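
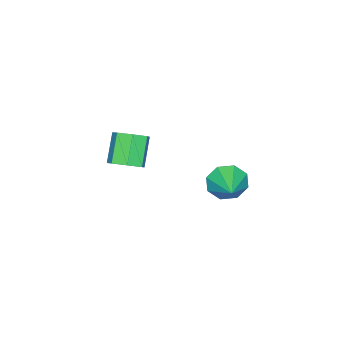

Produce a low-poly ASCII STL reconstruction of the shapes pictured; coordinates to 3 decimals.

solid 
facet normal -0.717 -0.583 -0.382
outer loop
vertex 0.599 1.758 1.456
vertex 0.17 1.798 2.2
vertex 0.178 2.263 1.476
endloop
endfacet
facet normal 0.607 0.530 -0.592
outer loop
vertex 0.599 1.758 1.456
vertex 0.178 2.263 1.476
vertex 1.11 2.562 2.7
endloop
endfacet
facet normal -0.717 -0.583 -0.382
outer loop
vertex 0.178 2.263 1.476
vertex 0.17 1.798 2.2
vertex -0.248 2.495 1.921
endloop
endfacet
facet normal 0.150 0.928 -0.341
outer loop
vertex 0.178 2.263 1.476
vertex -0.248 2.495 1.921
vertex 1.11 2.562 2.7
endloop
endfacet
facet normal -0.717 -0.583 -0.382
outer loop
vertex -0.248 2.495 1.921
vertex 0.17 1.798 2.2
vertex -0.429 2.319 2.529
endloop
endfacet
facet normal -0.176 0.958 0.225
outer loop
vertex -0.248 2.495 1.921
vertex -0.429 2.319 2.529
vertex 1.11 2.562 2.7
endloop
endfacet
facet normal -0.717 -0.583 -0.382
outer loop
vertex -0.429 2.319 2.529
vertex 0.17 1.798 2.2
vertex -0.259 1.838 2.944
endloop
endfacet
facet normal -0.182 0.605 0.775
outer loop
vertex -0.429 2.319 2.529
vertex -0.259 1.838 2.944
vertex 1.11 2.562 2.7
endloop
endfacet
facet normal -0.717 -0.583 -0.382
outer loop
vertex -0.259 1.838 2.944
vertex 0.17 1.798 2.2
vertex 0.163 1.333 2.923
endloop
endfacet
facet normal 0.137 0.074 0.988
outer loop
vertex -0.259 1.838 2.944
vertex 0.163 1.333 2.923
vertex 1.11 2.562 2.7
endloop
endfacet
facet normal -0.716 -0.584 -0.382
outer loop
vertex 0.163 1.333 2.923
vertex 0.17 1.798 2.2
vertex 0.589 1.101 2.479
endloop
endfacet
facet normal 0.593 -0.323 0.738
outer loop
vertex 0.163 1.333 2.923
vertex 0.589 1.101 2.479
vertex 1.11 2.562 2.7
endloop
endfacet
facet normal -0.716 -0.584 -0.382
outer loop
vertex 0.589 1.101 2.479
vertex 0.17 1.798 2.2
vertex 0.77 1.277 1.871
endloop
endfacet
facet normal 0.919 -0.354 0.171
outer loop
vertex 0.589 1.101 2.479
vertex 0.77 1.277 1.871
vertex 1.11 2.562 2.7
endloop
endfacet
facet normal -0.716 -0.584 -0.382
outer loop
vertex 0.77 1.277 1.871
vertex 0.17 1.798 2.2
vertex 0.599 1.758 1.456
endloop
endfacet
facet normal 0.925 0.001 -0.380
outer loop
vertex 0.77 1.277 1.871
vertex 0.599 1.758 1.456
vertex 1.11 2.562 2.7
endloop
endfacet
facet normal 0.656 0.259 -0.709
outer loop
vertex 0.754 -3.224 1.233
vertex 0.172 -2.939 0.799
vertex 0.605 -2.572 1.333
endloop
endfacet
facet normal 0.722 0.059 0.689
outer loop
vertex 0.754 -3.224 1.233
vertex 0.605 -2.572 1.333
vertex -0.21 -3.605 2.275
endloop
endfacet
facet normal 0.722 0.058 0.689
outer loop
vertex -0.21 -3.605 2.275
vertex 0.605 -2.572 1.333
vertex -0.359 -2.953 2.376
endloop
endfacet
facet normal -0.656 -0.260 0.709
outer loop
vertex -0.21 -3.605 2.275
vertex -0.359 -2.953 2.376
vertex -0.792 -3.321 1.841
endloop
endfacet
facet normal 0.656 0.259 -0.709
outer loop
vertex 0.605 -2.572 1.333
vertex 0.172 -2.939 0.799
vertex 0.13 -2.196 1.031
endloop
endfacet
facet normal 0.278 0.790 0.546
outer loop
vertex 0.605 -2.572 1.333
vertex 0.13 -2.196 1.031
vertex -0.359 -2.953 2.376
endloop
endfacet
facet normal 0.278 0.790 0.546
outer loop
vertex -0.359 -2.953 2.376
vertex 0.13 -2.196 1.031
vertex -0.834 -2.577 2.074
endloop
endfacet
facet normal -0.656 -0.259 0.709
outer loop
vertex -0.359 -2.953 2.376
vertex -0.834 -2.577 2.074
vertex -0.792 -3.321 1.841
endloop
endfacet
facet normal 0.655 0.259 -0.710
outer loop
vertex 0.13 -2.196 1.031
vertex 0.172 -2.939 0.799
vertex -0.314 -2.38 0.554
endloop
endfacet
facet normal -0.375 0.927 -0.008
outer loop
vertex 0.13 -2.196 1.031
vertex -0.314 -2.38 0.554
vertex -0.834 -2.577 2.074
endloop
endfacet
facet normal -0.375 0.927 -0.008
outer loop
vertex -0.834 -2.577 2.074
vertex -0.314 -2.38 0.554
vertex -1.278 -2.761 1.597
endloop
endfacet
facet normal -0.655 -0.259 0.710
outer loop
vertex -0.834 -2.577 2.074
vertex -1.278 -2.761 1.597
vertex -0.792 -3.321 1.841
endloop
endfacet
facet normal 0.656 0.259 -0.709
outer loop
vertex -0.314 -2.38 0.554
vertex 0.172 -2.939 0.799
vertex -0.392 -2.985 0.261
endloop
endfacet
facet normal -0.746 0.366 -0.556
outer loop
vertex -0.314 -2.38 0.554
vertex -0.392 -2.985 0.261
vertex -1.278 -2.761 1.597
endloop
endfacet
facet normal -0.747 0.364 -0.556
outer loop
vertex -1.278 -2.761 1.597
vertex -0.392 -2.985 0.261
vertex -1.355 -3.367 1.304
endloop
endfacet
facet normal -0.655 -0.260 0.709
outer loop
vertex -1.278 -2.761 1.597
vertex -1.355 -3.367 1.304
vertex -0.792 -3.321 1.841
endloop
endfacet
facet normal 0.655 0.259 -0.709
outer loop
vertex -0.392 -2.985 0.261
vertex 0.172 -2.939 0.799
vertex -0.045 -3.556 0.373
endloop
endfacet
facet normal -0.555 -0.472 -0.685
outer loop
vertex -0.392 -2.985 0.261
vertex -0.045 -3.556 0.373
vertex -1.355 -3.367 1.304
endloop
endfacet
facet normal -0.555 -0.472 -0.685
outer loop
vertex -1.355 -3.367 1.304
vertex -0.045 -3.556 0.373
vertex -1.009 -3.937 1.416
endloop
endfacet
facet normal -0.656 -0.259 0.709
outer loop
vertex -1.355 -3.367 1.304
vertex -1.009 -3.937 1.416
vertex -0.792 -3.321 1.841
endloop
endfacet
facet normal 0.655 0.260 -0.710
outer loop
vertex -0.045 -3.556 0.373
vertex 0.172 -2.939 0.799
vertex 0.465 -3.662 0.805
endloop
endfacet
facet normal 0.054 -0.953 -0.298
outer loop
vertex -0.045 -3.556 0.373
vertex 0.465 -3.662 0.805
vertex -1.009 -3.937 1.416
endloop
endfacet
facet normal 0.054 -0.953 -0.298
outer loop
vertex -1.009 -3.937 1.416
vertex 0.465 -3.662 0.805
vertex -0.499 -4.043 1.848
endloop
endfacet
facet normal -0.655 -0.259 0.710
outer loop
vertex -1.009 -3.937 1.416
vertex -0.499 -4.043 1.848
vertex -0.792 -3.321 1.841
endloop
endfacet
facet normal 0.656 0.260 -0.709
outer loop
vertex 0.465 -3.662 0.805
vertex 0.172 -2.939 0.799
vertex 0.754 -3.224 1.233
endloop
endfacet
facet normal 0.623 -0.717 0.313
outer loop
vertex 0.465 -3.662 0.805
vertex 0.754 -3.224 1.233
vertex -0.499 -4.043 1.848
endloop
endfacet
facet normal 0.623 -0.717 0.314
outer loop
vertex -0.499 -4.043 1.848
vertex 0.754 -3.224 1.233
vertex -0.21 -3.605 2.275
endloop
endfacet
facet normal -0.655 -0.259 0.709
outer loop
vertex -0.499 -4.043 1.848
vertex -0.21 -3.605 2.275
vertex -0.792 -3.321 1.841
endloop
endfacet

endsolid


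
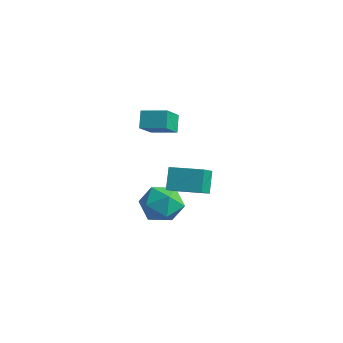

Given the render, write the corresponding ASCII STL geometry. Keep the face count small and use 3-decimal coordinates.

solid 
facet normal -0.840 -0.513 -0.174
outer loop
vertex -3.307 -1.835 3.841
vertex -3.803 -0.696 2.881
vertex -2.84 -2.322 3.023
endloop
endfacet
facet normal 0.316 -0.725 0.612
outer loop
vertex -1.697 -1.624 3.259
vertex -3.307 -1.835 3.841
vertex -2.84 -2.322 3.023
endloop
endfacet
facet normal -0.841 -0.513 -0.174
outer loop
vertex -2.84 -2.322 3.023
vertex -3.803 -0.696 2.881
vertex -3.336 -1.183 2.062
endloop
endfacet
facet normal 0.440 -0.459 -0.772
outer loop
vertex -3.336 -1.183 2.062
vertex -1.697 -1.624 3.259
vertex -2.84 -2.322 3.023
endloop
endfacet
facet normal -0.440 0.459 0.772
outer loop
vertex -3.307 -1.835 3.841
vertex -2.66 0.002 3.117
vertex -3.803 -0.696 2.881
endloop
endfacet
facet normal 0.316 -0.725 0.612
outer loop
vertex -2.164 -1.137 4.078
vertex -3.307 -1.835 3.841
vertex -1.697 -1.624 3.259
endloop
endfacet
facet normal -0.440 0.459 0.772
outer loop
vertex -2.164 -1.137 4.078
vertex -2.66 0.002 3.117
vertex -3.307 -1.835 3.841
endloop
endfacet
facet normal -0.317 0.725 -0.612
outer loop
vertex -3.803 -0.696 2.881
vertex -2.66 0.002 3.117
vertex -3.336 -1.183 2.062
endloop
endfacet
facet normal 0.440 -0.459 -0.772
outer loop
vertex -2.193 -0.485 2.299
vertex -1.697 -1.624 3.259
vertex -3.336 -1.183 2.062
endloop
endfacet
facet normal -0.316 0.725 -0.612
outer loop
vertex -3.336 -1.183 2.062
vertex -2.66 0.002 3.117
vertex -2.193 -0.485 2.299
endloop
endfacet
facet normal 0.841 0.513 0.174
outer loop
vertex -2.193 -0.485 2.299
vertex -2.164 -1.137 4.078
vertex -1.697 -1.624 3.259
endloop
endfacet
facet normal 0.840 0.513 0.174
outer loop
vertex -2.66 0.002 3.117
vertex -2.164 -1.137 4.078
vertex -2.193 -0.485 2.299
endloop
endfacet
facet normal -0.841 -0.535 -0.078
outer loop
vertex -1.601 -1.723 -0.981
vertex -2.088 -1.123 0.15
vertex -2.22 -0.625 -1.83
endloop
endfacet
facet normal 0.356 -0.437 -0.826
outer loop
vertex -0.732 0.323 -1.69
vertex -1.601 -1.723 -0.981
vertex -2.22 -0.625 -1.83
endloop
endfacet
facet normal -0.841 -0.536 -0.079
outer loop
vertex -2.22 -0.625 -1.83
vertex -2.088 -1.123 0.15
vertex -2.708 -0.025 -0.699
endloop
endfacet
facet normal -0.408 0.722 -0.559
outer loop
vertex -2.708 -0.025 -0.699
vertex -0.732 0.323 -1.69
vertex -2.22 -0.625 -1.83
endloop
endfacet
facet normal 0.408 -0.722 0.559
outer loop
vertex -1.601 -1.723 -0.981
vertex -0.6 -0.175 0.29
vertex -2.088 -1.123 0.15
endloop
endfacet
facet normal 0.356 -0.437 -0.826
outer loop
vertex -0.112 -0.775 -0.841
vertex -1.601 -1.723 -0.981
vertex -0.732 0.323 -1.69
endloop
endfacet
facet normal 0.407 -0.722 0.559
outer loop
vertex -0.112 -0.775 -0.841
vertex -0.6 -0.175 0.29
vertex -1.601 -1.723 -0.981
endloop
endfacet
facet normal -0.356 0.437 0.826
outer loop
vertex -2.088 -1.123 0.15
vertex -0.6 -0.175 0.29
vertex -2.708 -0.025 -0.699
endloop
endfacet
facet normal -0.407 0.722 -0.559
outer loop
vertex -1.219 0.923 -0.559
vertex -0.732 0.323 -1.69
vertex -2.708 -0.025 -0.699
endloop
endfacet
facet normal -0.356 0.438 0.826
outer loop
vertex -2.708 -0.025 -0.699
vertex -0.6 -0.175 0.29
vertex -1.219 0.923 -0.559
endloop
endfacet
facet normal 0.841 0.535 0.078
outer loop
vertex -1.219 0.923 -0.559
vertex -0.112 -0.775 -0.841
vertex -0.732 0.323 -1.69
endloop
endfacet
facet normal 0.841 0.535 0.079
outer loop
vertex -0.6 -0.175 0.29
vertex -0.112 -0.775 -0.841
vertex -1.219 0.923 -0.559
endloop
endfacet
facet normal 0.318 0.937 0.143
outer loop
vertex -3.04 0.248 -3.431
vertex -2.921 0.023 -2.217
vertex -1.967 -0.184 -2.982
endloop
endfacet
facet normal 0.496 0.704 -0.508
outer loop
vertex -3.04 0.248 -3.431
vertex -1.967 -0.184 -2.982
vertex -2.419 -0.633 -4.046
endloop
endfacet
facet normal -0.103 0.519 -0.848
outer loop
vertex -3.04 0.248 -3.431
vertex -2.419 -0.633 -4.046
vertex -3.653 -0.704 -3.939
endloop
endfacet
facet normal -0.653 0.638 -0.408
outer loop
vertex -3.04 0.248 -3.431
vertex -3.653 -0.704 -3.939
vertex -3.963 -0.298 -2.808
endloop
endfacet
facet normal -0.392 0.897 0.205
outer loop
vertex -3.04 0.248 -3.431
vertex -3.963 -0.298 -2.808
vertex -2.921 0.023 -2.217
endloop
endfacet
facet normal 0.895 0.118 -0.430
outer loop
vertex -2.419 -0.633 -4.046
vertex -1.967 -0.184 -2.982
vertex -1.917 -1.402 -3.212
endloop
endfacet
facet normal 0.606 0.496 0.622
outer loop
vertex -1.967 -0.184 -2.982
vertex -2.921 0.023 -2.217
vertex -2.227 -0.996 -2.081
endloop
endfacet
facet normal -0.542 0.430 0.722
outer loop
vertex -2.921 0.023 -2.217
vertex -3.963 -0.298 -2.808
vertex -3.461 -1.067 -1.974
endloop
endfacet
facet normal -0.963 0.011 -0.268
outer loop
vertex -3.963 -0.298 -2.808
vertex -3.653 -0.704 -3.939
vertex -3.913 -1.516 -3.038
endloop
endfacet
facet normal -0.075 -0.182 -0.981
outer loop
vertex -3.653 -0.704 -3.939
vertex -2.419 -0.633 -4.046
vertex -2.959 -1.723 -3.803
endloop
endfacet
facet normal 0.653 -0.638 0.408
outer loop
vertex -2.84 -1.948 -2.589
vertex -1.917 -1.402 -3.212
vertex -2.227 -0.996 -2.081
endloop
endfacet
facet normal 0.103 -0.519 0.848
outer loop
vertex -2.84 -1.948 -2.589
vertex -2.227 -0.996 -2.081
vertex -3.461 -1.067 -1.974
endloop
endfacet
facet normal -0.496 -0.704 0.508
outer loop
vertex -2.84 -1.948 -2.589
vertex -3.461 -1.067 -1.974
vertex -3.913 -1.516 -3.038
endloop
endfacet
facet normal -0.318 -0.937 -0.143
outer loop
vertex -2.84 -1.948 -2.589
vertex -3.913 -1.516 -3.038
vertex -2.959 -1.723 -3.803
endloop
endfacet
facet normal 0.392 -0.897 -0.205
outer loop
vertex -2.84 -1.948 -2.589
vertex -2.959 -1.723 -3.803
vertex -1.917 -1.402 -3.212
endloop
endfacet
facet normal 0.963 -0.011 0.268
outer loop
vertex -2.227 -0.996 -2.081
vertex -1.917 -1.402 -3.212
vertex -1.967 -0.184 -2.982
endloop
endfacet
facet normal 0.075 0.182 0.981
outer loop
vertex -3.461 -1.067 -1.974
vertex -2.227 -0.996 -2.081
vertex -2.921 0.023 -2.217
endloop
endfacet
facet normal -0.895 -0.118 0.430
outer loop
vertex -3.913 -1.516 -3.038
vertex -3.461 -1.067 -1.974
vertex -3.963 -0.298 -2.808
endloop
endfacet
facet normal -0.606 -0.496 -0.622
outer loop
vertex -2.959 -1.723 -3.803
vertex -3.913 -1.516 -3.038
vertex -3.653 -0.704 -3.939
endloop
endfacet
facet normal 0.542 -0.430 -0.722
outer loop
vertex -1.917 -1.402 -3.212
vertex -2.959 -1.723 -3.803
vertex -2.419 -0.633 -4.046
endloop
endfacet

endsolid


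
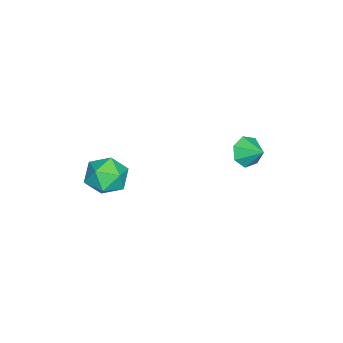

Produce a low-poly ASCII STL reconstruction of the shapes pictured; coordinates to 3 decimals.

solid 
facet normal -0.801 0.325 0.503
outer loop
vertex 1.203 -3.312 -1.251
vertex 1.925 -2.989 -0.309
vertex 1.688 -2.183 -1.208
endloop
endfacet
facet normal -0.897 0.393 -0.201
outer loop
vertex 1.203 -3.312 -1.251
vertex 1.688 -2.183 -1.208
vertex 1.657 -2.798 -2.272
endloop
endfacet
facet normal -0.830 -0.253 -0.497
outer loop
vertex 1.203 -3.312 -1.251
vertex 1.657 -2.798 -2.272
vertex 1.875 -3.985 -2.032
endloop
endfacet
facet normal -0.693 -0.720 0.024
outer loop
vertex 1.203 -3.312 -1.251
vertex 1.875 -3.985 -2.032
vertex 2.04 -4.103 -0.819
endloop
endfacet
facet normal -0.675 -0.364 0.642
outer loop
vertex 1.203 -3.312 -1.251
vertex 2.04 -4.103 -0.819
vertex 1.925 -2.989 -0.309
endloop
endfacet
facet normal -0.375 0.807 -0.456
outer loop
vertex 1.657 -2.798 -2.272
vertex 1.688 -2.183 -1.208
vertex 2.66 -2.157 -1.961
endloop
endfacet
facet normal -0.220 0.697 0.683
outer loop
vertex 1.688 -2.183 -1.208
vertex 1.925 -2.989 -0.309
vertex 2.825 -2.275 -0.748
endloop
endfacet
facet normal -0.015 -0.417 0.909
outer loop
vertex 1.925 -2.989 -0.309
vertex 2.04 -4.103 -0.819
vertex 3.043 -3.462 -0.508
endloop
endfacet
facet normal -0.044 -0.995 -0.091
outer loop
vertex 2.04 -4.103 -0.819
vertex 1.875 -3.985 -2.032
vertex 3.012 -4.077 -1.572
endloop
endfacet
facet normal -0.267 -0.238 -0.934
outer loop
vertex 1.875 -3.985 -2.032
vertex 1.657 -2.798 -2.272
vertex 2.775 -3.271 -2.471
endloop
endfacet
facet normal 0.693 0.720 -0.024
outer loop
vertex 3.497 -2.948 -1.529
vertex 2.66 -2.157 -1.961
vertex 2.825 -2.275 -0.748
endloop
endfacet
facet normal 0.830 0.253 0.497
outer loop
vertex 3.497 -2.948 -1.529
vertex 2.825 -2.275 -0.748
vertex 3.043 -3.462 -0.508
endloop
endfacet
facet normal 0.897 -0.393 0.201
outer loop
vertex 3.497 -2.948 -1.529
vertex 3.043 -3.462 -0.508
vertex 3.012 -4.077 -1.572
endloop
endfacet
facet normal 0.801 -0.325 -0.503
outer loop
vertex 3.497 -2.948 -1.529
vertex 3.012 -4.077 -1.572
vertex 2.775 -3.271 -2.471
endloop
endfacet
facet normal 0.675 0.364 -0.642
outer loop
vertex 3.497 -2.948 -1.529
vertex 2.775 -3.271 -2.471
vertex 2.66 -2.157 -1.961
endloop
endfacet
facet normal 0.044 0.995 0.091
outer loop
vertex 2.825 -2.275 -0.748
vertex 2.66 -2.157 -1.961
vertex 1.688 -2.183 -1.208
endloop
endfacet
facet normal 0.267 0.238 0.934
outer loop
vertex 3.043 -3.462 -0.508
vertex 2.825 -2.275 -0.748
vertex 1.925 -2.989 -0.309
endloop
endfacet
facet normal 0.375 -0.807 0.456
outer loop
vertex 3.012 -4.077 -1.572
vertex 3.043 -3.462 -0.508
vertex 2.04 -4.103 -0.819
endloop
endfacet
facet normal 0.220 -0.697 -0.683
outer loop
vertex 2.775 -3.271 -2.471
vertex 3.012 -4.077 -1.572
vertex 1.875 -3.985 -2.032
endloop
endfacet
facet normal 0.015 0.417 -0.909
outer loop
vertex 2.66 -2.157 -1.961
vertex 2.775 -3.271 -2.471
vertex 1.657 -2.798 -2.272
endloop
endfacet
facet normal -0.427 -0.752 -0.502
outer loop
vertex 0.015 2.783 -0.826
vertex -0.821 3.232 -0.788
vertex -0.146 3.293 -1.454
endloop
endfacet
facet normal 0.971 0.232 -0.060
outer loop
vertex 0.015 2.783 -0.826
vertex -0.146 3.293 -1.454
vertex -0.279 4.188 -0.152
endloop
endfacet
facet normal -0.427 -0.752 -0.502
outer loop
vertex -0.146 3.293 -1.454
vertex -0.821 3.232 -0.788
vertex -0.815 3.757 -1.58
endloop
endfacet
facet normal 0.568 0.704 -0.426
outer loop
vertex -0.146 3.293 -1.454
vertex -0.815 3.757 -1.58
vertex -0.279 4.188 -0.152
endloop
endfacet
facet normal -0.427 -0.752 -0.502
outer loop
vertex -0.815 3.757 -1.58
vertex -0.821 3.232 -0.788
vertex -1.489 3.826 -1.11
endloop
endfacet
facet normal -0.082 0.962 -0.259
outer loop
vertex -0.815 3.757 -1.58
vertex -1.489 3.826 -1.11
vertex -0.279 4.188 -0.152
endloop
endfacet
facet normal -0.427 -0.752 -0.502
outer loop
vertex -1.489 3.826 -1.11
vertex -0.821 3.232 -0.788
vertex -1.66 3.448 -0.398
endloop
endfacet
facet normal -0.491 0.813 0.313
outer loop
vertex -1.489 3.826 -1.11
vertex -1.66 3.448 -0.398
vertex -0.279 4.188 -0.152
endloop
endfacet
facet normal -0.427 -0.753 -0.501
outer loop
vertex -1.66 3.448 -0.398
vertex -0.821 3.232 -0.788
vertex -1.199 2.908 0.02
endloop
endfacet
facet normal -0.350 0.368 0.861
outer loop
vertex -1.66 3.448 -0.398
vertex -1.199 2.908 0.02
vertex -0.279 4.188 -0.152
endloop
endfacet
facet normal -0.427 -0.753 -0.501
outer loop
vertex -1.199 2.908 0.02
vertex -0.821 3.232 -0.788
vertex -0.454 2.612 -0.17
endloop
endfacet
facet normal 0.233 -0.037 0.972
outer loop
vertex -1.199 2.908 0.02
vertex -0.454 2.612 -0.17
vertex -0.279 4.188 -0.152
endloop
endfacet
facet normal -0.427 -0.753 -0.501
outer loop
vertex -0.454 2.612 -0.17
vertex -0.821 3.232 -0.788
vertex 0.015 2.783 -0.826
endloop
endfacet
facet normal 0.821 -0.098 0.562
outer loop
vertex -0.454 2.612 -0.17
vertex 0.015 2.783 -0.826
vertex -0.279 4.188 -0.152
endloop
endfacet

endsolid


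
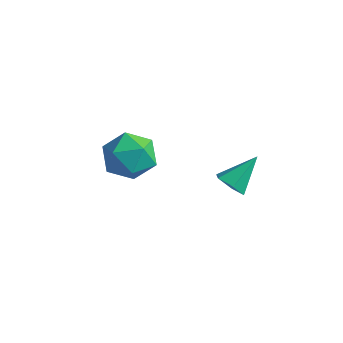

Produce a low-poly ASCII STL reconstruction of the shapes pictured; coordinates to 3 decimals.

solid 
facet normal -0.318 0.770 0.554
outer loop
vertex -4.636 0.858 1.698
vertex -4.251 0.284 2.716
vertex -3.49 1.035 2.109
endloop
endfacet
facet normal -0.118 0.988 -0.096
outer loop
vertex -4.636 0.858 1.698
vertex -3.49 1.035 2.109
vertex -3.696 0.893 0.905
endloop
endfacet
facet normal -0.511 0.636 -0.578
outer loop
vertex -4.636 0.858 1.698
vertex -3.696 0.893 0.905
vertex -4.585 0.054 0.768
endloop
endfacet
facet normal -0.953 0.201 -0.226
outer loop
vertex -4.636 0.858 1.698
vertex -4.585 0.054 0.768
vertex -4.929 -0.322 1.887
endloop
endfacet
facet normal -0.833 0.283 0.475
outer loop
vertex -4.636 0.858 1.698
vertex -4.929 -0.322 1.887
vertex -4.251 0.284 2.716
endloop
endfacet
facet normal 0.564 0.804 -0.191
outer loop
vertex -3.696 0.893 0.905
vertex -3.49 1.035 2.109
vertex -2.731 0.342 1.433
endloop
endfacet
facet normal 0.242 0.450 0.860
outer loop
vertex -3.49 1.035 2.109
vertex -4.251 0.284 2.716
vertex -3.075 -0.034 2.552
endloop
endfacet
facet normal -0.593 -0.337 0.731
outer loop
vertex -4.251 0.284 2.716
vertex -4.929 -0.322 1.887
vertex -3.964 -0.873 2.415
endloop
endfacet
facet normal -0.786 -0.471 -0.400
outer loop
vertex -4.929 -0.322 1.887
vertex -4.585 0.054 0.768
vertex -4.17 -1.015 1.211
endloop
endfacet
facet normal -0.072 0.234 -0.969
outer loop
vertex -4.585 0.054 0.768
vertex -3.696 0.893 0.905
vertex -3.409 -0.264 0.604
endloop
endfacet
facet normal 0.953 -0.201 0.226
outer loop
vertex -3.024 -0.838 1.622
vertex -2.731 0.342 1.433
vertex -3.075 -0.034 2.552
endloop
endfacet
facet normal 0.511 -0.636 0.578
outer loop
vertex -3.024 -0.838 1.622
vertex -3.075 -0.034 2.552
vertex -3.964 -0.873 2.415
endloop
endfacet
facet normal 0.118 -0.988 0.096
outer loop
vertex -3.024 -0.838 1.622
vertex -3.964 -0.873 2.415
vertex -4.17 -1.015 1.211
endloop
endfacet
facet normal 0.318 -0.770 -0.554
outer loop
vertex -3.024 -0.838 1.622
vertex -4.17 -1.015 1.211
vertex -3.409 -0.264 0.604
endloop
endfacet
facet normal 0.833 -0.283 -0.475
outer loop
vertex -3.024 -0.838 1.622
vertex -3.409 -0.264 0.604
vertex -2.731 0.342 1.433
endloop
endfacet
facet normal 0.786 0.471 0.400
outer loop
vertex -3.075 -0.034 2.552
vertex -2.731 0.342 1.433
vertex -3.49 1.035 2.109
endloop
endfacet
facet normal 0.072 -0.234 0.969
outer loop
vertex -3.964 -0.873 2.415
vertex -3.075 -0.034 2.552
vertex -4.251 0.284 2.716
endloop
endfacet
facet normal -0.564 -0.804 0.191
outer loop
vertex -4.17 -1.015 1.211
vertex -3.964 -0.873 2.415
vertex -4.929 -0.322 1.887
endloop
endfacet
facet normal -0.242 -0.450 -0.860
outer loop
vertex -3.409 -0.264 0.604
vertex -4.17 -1.015 1.211
vertex -4.585 0.054 0.768
endloop
endfacet
facet normal 0.593 0.337 -0.731
outer loop
vertex -2.731 0.342 1.433
vertex -3.409 -0.264 0.604
vertex -3.696 0.893 0.905
endloop
endfacet
facet normal -0.245 -0.716 -0.654
outer loop
vertex 1.608 0.135 2.165
vertex 0.904 0.213 2.344
vertex 1.189 0.61 1.802
endloop
endfacet
facet normal 0.818 0.490 -0.303
outer loop
vertex 1.608 0.135 2.165
vertex 1.189 0.61 1.802
vertex 1.316 1.407 3.436
endloop
endfacet
facet normal -0.247 -0.715 -0.654
outer loop
vertex 1.189 0.61 1.802
vertex 0.904 0.213 2.344
vertex 0.486 0.689 1.981
endloop
endfacet
facet normal -0.010 0.899 -0.438
outer loop
vertex 1.189 0.61 1.802
vertex 0.486 0.689 1.981
vertex 1.316 1.407 3.436
endloop
endfacet
facet normal -0.246 -0.715 -0.654
outer loop
vertex 0.486 0.689 1.981
vertex 0.904 0.213 2.344
vertex 0.201 0.291 2.523
endloop
endfacet
facet normal -0.742 0.663 0.096
outer loop
vertex 0.486 0.689 1.981
vertex 0.201 0.291 2.523
vertex 1.316 1.407 3.436
endloop
endfacet
facet normal -0.246 -0.715 -0.654
outer loop
vertex 0.201 0.291 2.523
vertex 0.904 0.213 2.344
vertex 0.619 -0.185 2.886
endloop
endfacet
facet normal -0.644 0.018 0.765
outer loop
vertex 0.201 0.291 2.523
vertex 0.619 -0.185 2.886
vertex 1.316 1.407 3.436
endloop
endfacet
facet normal -0.247 -0.715 -0.655
outer loop
vertex 0.619 -0.185 2.886
vertex 0.904 0.213 2.344
vertex 1.322 -0.263 2.706
endloop
endfacet
facet normal 0.187 -0.393 0.900
outer loop
vertex 0.619 -0.185 2.886
vertex 1.322 -0.263 2.706
vertex 1.316 1.407 3.436
endloop
endfacet
facet normal -0.246 -0.714 -0.655
outer loop
vertex 1.322 -0.263 2.706
vertex 0.904 0.213 2.344
vertex 1.608 0.135 2.165
endloop
endfacet
facet normal 0.916 -0.158 0.368
outer loop
vertex 1.322 -0.263 2.706
vertex 1.608 0.135 2.165
vertex 1.316 1.407 3.436
endloop
endfacet

endsolid


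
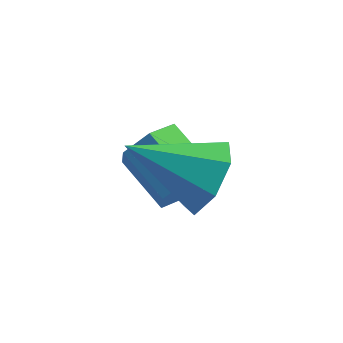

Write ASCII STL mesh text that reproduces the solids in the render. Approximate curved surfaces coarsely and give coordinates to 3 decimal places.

solid 
facet normal 0.844 0.182 -0.505
outer loop
vertex 3.905 1.018 -1.485
vertex 3.448 1.15 -2.201
vertex 3.683 1.721 -1.602
endloop
endfacet
facet normal 0.066 0.184 0.981
outer loop
vertex 3.905 1.018 -1.485
vertex 3.683 1.721 -1.602
vertex 1.972 0.83 -1.319
endloop
endfacet
facet normal 0.844 0.182 -0.505
outer loop
vertex 3.683 1.721 -1.602
vertex 3.448 1.15 -2.201
vertex 3.284 1.993 -2.171
endloop
endfacet
facet normal -0.301 0.761 0.575
outer loop
vertex 3.683 1.721 -1.602
vertex 3.284 1.993 -2.171
vertex 1.972 0.83 -1.319
endloop
endfacet
facet normal 0.844 0.182 -0.504
outer loop
vertex 3.284 1.993 -2.171
vertex 3.448 1.15 -2.201
vertex 3.009 1.631 -2.762
endloop
endfacet
facet normal -0.698 0.708 -0.109
outer loop
vertex 3.284 1.993 -2.171
vertex 3.009 1.631 -2.762
vertex 1.972 0.83 -1.319
endloop
endfacet
facet normal 0.844 0.183 -0.504
outer loop
vertex 3.009 1.631 -2.762
vertex 3.448 1.15 -2.201
vertex 3.065 0.906 -2.931
endloop
endfacet
facet normal -0.827 0.066 -0.558
outer loop
vertex 3.009 1.631 -2.762
vertex 3.065 0.906 -2.931
vertex 1.972 0.83 -1.319
endloop
endfacet
facet normal 0.844 0.184 -0.504
outer loop
vertex 3.065 0.906 -2.931
vertex 3.448 1.15 -2.201
vertex 3.41 0.365 -2.551
endloop
endfacet
facet normal -0.591 -0.681 -0.433
outer loop
vertex 3.065 0.906 -2.931
vertex 3.41 0.365 -2.551
vertex 1.972 0.83 -1.319
endloop
endfacet
facet normal 0.844 0.184 -0.504
outer loop
vertex 3.41 0.365 -2.551
vertex 3.448 1.15 -2.201
vertex 3.784 0.415 -1.907
endloop
endfacet
facet normal -0.167 -0.971 0.172
outer loop
vertex 3.41 0.365 -2.551
vertex 3.784 0.415 -1.907
vertex 1.972 0.83 -1.319
endloop
endfacet
facet normal 0.844 0.184 -0.505
outer loop
vertex 3.784 0.415 -1.907
vertex 3.448 1.15 -2.201
vertex 3.905 1.018 -1.485
endloop
endfacet
facet normal 0.126 -0.586 0.801
outer loop
vertex 3.784 0.415 -1.907
vertex 3.905 1.018 -1.485
vertex 1.972 0.83 -1.319
endloop
endfacet
facet normal 0.757 -0.528 -0.385
outer loop
vertex 3.211 2.537 -3.395
vertex 2.77 2.232 -3.844
vertex 3.094 2.827 -4.022
endloop
endfacet
facet normal 0.632 0.742 0.225
outer loop
vertex 3.211 2.537 -3.395
vertex 3.094 2.827 -4.022
vertex 2.212 3.233 -2.886
endloop
endfacet
facet normal 0.631 0.742 0.225
outer loop
vertex 2.212 3.233 -2.886
vertex 3.094 2.827 -4.022
vertex 2.094 3.523 -3.513
endloop
endfacet
facet normal -0.757 0.527 0.386
outer loop
vertex 2.212 3.233 -2.886
vertex 2.094 3.523 -3.513
vertex 1.77 2.928 -3.336
endloop
endfacet
facet normal 0.757 -0.528 -0.386
outer loop
vertex 3.094 2.827 -4.022
vertex 2.77 2.232 -3.844
vertex 2.652 2.521 -4.471
endloop
endfacet
facet normal 0.169 0.729 -0.663
outer loop
vertex 3.094 2.827 -4.022
vertex 2.652 2.521 -4.471
vertex 2.094 3.523 -3.513
endloop
endfacet
facet normal 0.170 0.729 -0.663
outer loop
vertex 2.094 3.523 -3.513
vertex 2.652 2.521 -4.471
vertex 1.653 3.217 -3.962
endloop
endfacet
facet normal -0.758 0.527 0.385
outer loop
vertex 2.094 3.523 -3.513
vertex 1.653 3.217 -3.962
vertex 1.77 2.928 -3.336
endloop
endfacet
facet normal 0.757 -0.528 -0.386
outer loop
vertex 2.652 2.521 -4.471
vertex 2.77 2.232 -3.844
vertex 2.328 1.927 -4.294
endloop
endfacet
facet normal -0.461 -0.013 -0.887
outer loop
vertex 2.652 2.521 -4.471
vertex 2.328 1.927 -4.294
vertex 1.653 3.217 -3.962
endloop
endfacet
facet normal -0.461 -0.013 -0.887
outer loop
vertex 1.653 3.217 -3.962
vertex 2.328 1.927 -4.294
vertex 1.329 2.623 -3.785
endloop
endfacet
facet normal -0.757 0.528 0.385
outer loop
vertex 1.653 3.217 -3.962
vertex 1.329 2.623 -3.785
vertex 1.77 2.928 -3.336
endloop
endfacet
facet normal 0.757 -0.527 -0.386
outer loop
vertex 2.328 1.927 -4.294
vertex 2.77 2.232 -3.844
vertex 2.446 1.637 -3.667
endloop
endfacet
facet normal -0.631 -0.742 -0.224
outer loop
vertex 2.328 1.927 -4.294
vertex 2.446 1.637 -3.667
vertex 1.329 2.623 -3.785
endloop
endfacet
facet normal -0.631 -0.742 -0.225
outer loop
vertex 1.329 2.623 -3.785
vertex 2.446 1.637 -3.667
vertex 1.446 2.333 -3.158
endloop
endfacet
facet normal -0.757 0.528 0.385
outer loop
vertex 1.329 2.623 -3.785
vertex 1.446 2.333 -3.158
vertex 1.77 2.928 -3.336
endloop
endfacet
facet normal 0.758 -0.527 -0.385
outer loop
vertex 2.446 1.637 -3.667
vertex 2.77 2.232 -3.844
vertex 2.887 1.943 -3.218
endloop
endfacet
facet normal -0.170 -0.729 0.663
outer loop
vertex 2.446 1.637 -3.667
vertex 2.887 1.943 -3.218
vertex 1.446 2.333 -3.158
endloop
endfacet
facet normal -0.170 -0.729 0.664
outer loop
vertex 1.446 2.333 -3.158
vertex 2.887 1.943 -3.218
vertex 1.888 2.639 -2.709
endloop
endfacet
facet normal -0.757 0.528 0.386
outer loop
vertex 1.446 2.333 -3.158
vertex 1.888 2.639 -2.709
vertex 1.77 2.928 -3.336
endloop
endfacet
facet normal 0.757 -0.528 -0.385
outer loop
vertex 2.887 1.943 -3.218
vertex 2.77 2.232 -3.844
vertex 3.211 2.537 -3.395
endloop
endfacet
facet normal 0.461 0.013 0.887
outer loop
vertex 2.887 1.943 -3.218
vertex 3.211 2.537 -3.395
vertex 1.888 2.639 -2.709
endloop
endfacet
facet normal 0.461 0.013 0.887
outer loop
vertex 1.888 2.639 -2.709
vertex 3.211 2.537 -3.395
vertex 2.212 3.233 -2.886
endloop
endfacet
facet normal -0.757 0.528 0.386
outer loop
vertex 1.888 2.639 -2.709
vertex 2.212 3.233 -2.886
vertex 1.77 2.928 -3.336
endloop
endfacet

endsolid


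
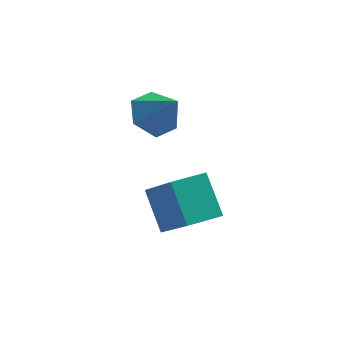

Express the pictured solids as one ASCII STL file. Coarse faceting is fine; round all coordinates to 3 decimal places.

solid 
facet normal -0.355 0.568 -0.743
outer loop
vertex -4.522 -0.609 -1.379
vertex -3.613 -0.129 -1.446
vertex -4.102 -1.532 -2.285
endloop
endfacet
facet normal -0.882 -0.466 0.066
outer loop
vertex -3.427 -2.611 -0.874
vertex -4.522 -0.609 -1.379
vertex -4.102 -1.532 -2.285
endloop
endfacet
facet normal -0.355 0.568 -0.743
outer loop
vertex -4.102 -1.532 -2.285
vertex -3.613 -0.129 -1.446
vertex -3.193 -1.052 -2.352
endloop
endfacet
facet normal 0.309 -0.678 -0.667
outer loop
vertex -3.193 -1.052 -2.352
vertex -3.427 -2.611 -0.874
vertex -4.102 -1.532 -2.285
endloop
endfacet
facet normal -0.309 0.678 0.667
outer loop
vertex -4.522 -0.609 -1.379
vertex -2.938 -1.208 -0.035
vertex -3.613 -0.129 -1.446
endloop
endfacet
facet normal -0.882 -0.466 0.066
outer loop
vertex -3.847 -1.688 0.032
vertex -4.522 -0.609 -1.379
vertex -3.427 -2.611 -0.874
endloop
endfacet
facet normal -0.309 0.678 0.667
outer loop
vertex -3.847 -1.688 0.032
vertex -2.938 -1.208 -0.035
vertex -4.522 -0.609 -1.379
endloop
endfacet
facet normal 0.882 0.466 -0.066
outer loop
vertex -3.613 -0.129 -1.446
vertex -2.938 -1.208 -0.035
vertex -3.193 -1.052 -2.352
endloop
endfacet
facet normal 0.309 -0.678 -0.667
outer loop
vertex -2.518 -2.131 -0.941
vertex -3.427 -2.611 -0.874
vertex -3.193 -1.052 -2.352
endloop
endfacet
facet normal 0.882 0.466 -0.066
outer loop
vertex -3.193 -1.052 -2.352
vertex -2.938 -1.208 -0.035
vertex -2.518 -2.131 -0.941
endloop
endfacet
facet normal 0.355 -0.568 0.743
outer loop
vertex -2.518 -2.131 -0.941
vertex -3.847 -1.688 0.032
vertex -3.427 -2.611 -0.874
endloop
endfacet
facet normal 0.355 -0.568 0.743
outer loop
vertex -2.938 -1.208 -0.035
vertex -3.847 -1.688 0.032
vertex -2.518 -2.131 -0.941
endloop
endfacet
facet normal -0.515 0.354 -0.781
outer loop
vertex -3.694 0.939 -0.18
vertex -4.296 1.078 0.28
vertex -3.76 1.621 0.173
endloop
endfacet
facet normal 0.995 0.097 -0.001
outer loop
vertex -3.694 0.939 -0.18
vertex -3.76 1.621 0.173
vertex -3.664 0.642 1.24
endloop
endfacet
facet normal -0.514 0.353 -0.782
outer loop
vertex -3.76 1.621 0.173
vertex -4.296 1.078 0.28
vertex -4.363 1.759 0.632
endloop
endfacet
facet normal 0.554 0.638 0.535
outer loop
vertex -3.76 1.621 0.173
vertex -4.363 1.759 0.632
vertex -3.664 0.642 1.24
endloop
endfacet
facet normal -0.514 0.353 -0.782
outer loop
vertex -4.363 1.759 0.632
vertex -4.296 1.078 0.28
vertex -4.899 1.216 0.739
endloop
endfacet
facet normal -0.195 0.372 0.908
outer loop
vertex -4.363 1.759 0.632
vertex -4.899 1.216 0.739
vertex -3.664 0.642 1.24
endloop
endfacet
facet normal -0.514 0.354 -0.781
outer loop
vertex -4.899 1.216 0.739
vertex -4.296 1.078 0.28
vertex -4.832 0.535 0.386
endloop
endfacet
facet normal -0.505 -0.436 0.745
outer loop
vertex -4.899 1.216 0.739
vertex -4.832 0.535 0.386
vertex -3.664 0.642 1.24
endloop
endfacet
facet normal -0.514 0.355 -0.781
outer loop
vertex -4.832 0.535 0.386
vertex -4.296 1.078 0.28
vertex -4.23 0.397 -0.073
endloop
endfacet
facet normal -0.064 -0.976 0.210
outer loop
vertex -4.832 0.535 0.386
vertex -4.23 0.397 -0.073
vertex -3.664 0.642 1.24
endloop
endfacet
facet normal -0.515 0.355 -0.781
outer loop
vertex -4.23 0.397 -0.073
vertex -4.296 1.078 0.28
vertex -3.694 0.939 -0.18
endloop
endfacet
facet normal 0.685 -0.710 -0.163
outer loop
vertex -4.23 0.397 -0.073
vertex -3.694 0.939 -0.18
vertex -3.664 0.642 1.24
endloop
endfacet

endsolid


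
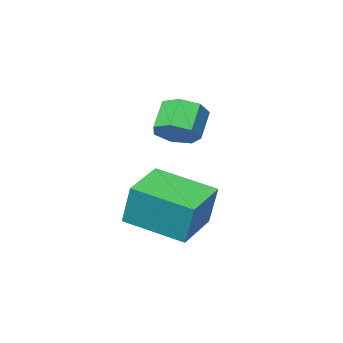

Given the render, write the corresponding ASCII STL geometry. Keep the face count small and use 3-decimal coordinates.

solid 
facet normal -0.848 -0.502 0.169
outer loop
vertex 2.048 -1.998 1.12
vertex 0.924 -0.288 0.564
vertex 2.04 -2.491 -0.382
endloop
endfacet
facet normal 0.530 -0.807 0.262
outer loop
vertex 3.456 -1.652 -0.664
vertex 2.048 -1.998 1.12
vertex 2.04 -2.491 -0.382
endloop
endfacet
facet normal -0.848 -0.502 0.170
outer loop
vertex 2.04 -2.491 -0.382
vertex 0.924 -0.288 0.564
vertex 0.916 -0.781 -0.937
endloop
endfacet
facet normal -0.005 -0.311 -0.950
outer loop
vertex 0.916 -0.781 -0.937
vertex 3.456 -1.652 -0.664
vertex 2.04 -2.491 -0.382
endloop
endfacet
facet normal 0.004 0.312 0.950
outer loop
vertex 2.048 -1.998 1.12
vertex 2.34 0.551 0.282
vertex 0.924 -0.288 0.564
endloop
endfacet
facet normal 0.530 -0.806 0.262
outer loop
vertex 3.464 -1.159 0.837
vertex 2.048 -1.998 1.12
vertex 3.456 -1.652 -0.664
endloop
endfacet
facet normal 0.005 0.312 0.950
outer loop
vertex 3.464 -1.159 0.837
vertex 2.34 0.551 0.282
vertex 2.048 -1.998 1.12
endloop
endfacet
facet normal -0.530 0.806 -0.262
outer loop
vertex 0.924 -0.288 0.564
vertex 2.34 0.551 0.282
vertex 0.916 -0.781 -0.937
endloop
endfacet
facet normal -0.005 -0.312 -0.950
outer loop
vertex 2.332 0.058 -1.22
vertex 3.456 -1.652 -0.664
vertex 0.916 -0.781 -0.937
endloop
endfacet
facet normal -0.530 0.806 -0.262
outer loop
vertex 0.916 -0.781 -0.937
vertex 2.34 0.551 0.282
vertex 2.332 0.058 -1.22
endloop
endfacet
facet normal 0.848 0.502 -0.169
outer loop
vertex 2.332 0.058 -1.22
vertex 3.464 -1.159 0.837
vertex 3.456 -1.652 -0.664
endloop
endfacet
facet normal 0.848 0.502 -0.169
outer loop
vertex 2.34 0.551 0.282
vertex 3.464 -1.159 0.837
vertex 2.332 0.058 -1.22
endloop
endfacet
facet normal 0.558 0.437 -0.706
outer loop
vertex 1.1 -3.61 2.227
vertex 0.437 -3.335 1.873
vertex 0.881 -2.986 2.44
endloop
endfacet
facet normal 0.768 0.052 0.638
outer loop
vertex 1.1 -3.61 2.227
vertex 0.881 -2.986 2.44
vertex 0.426 -4.139 3.081
endloop
endfacet
facet normal 0.768 0.052 0.638
outer loop
vertex 0.426 -4.139 3.081
vertex 0.881 -2.986 2.44
vertex 0.207 -3.515 3.294
endloop
endfacet
facet normal -0.557 -0.437 0.706
outer loop
vertex 0.426 -4.139 3.081
vertex 0.207 -3.515 3.294
vertex -0.237 -3.865 2.727
endloop
endfacet
facet normal 0.557 0.438 -0.706
outer loop
vertex 0.881 -2.986 2.44
vertex 0.437 -3.335 1.873
vertex 0.327 -2.626 2.226
endloop
endfacet
facet normal 0.231 0.735 0.638
outer loop
vertex 0.881 -2.986 2.44
vertex 0.327 -2.626 2.226
vertex 0.207 -3.515 3.294
endloop
endfacet
facet normal 0.231 0.735 0.638
outer loop
vertex 0.207 -3.515 3.294
vertex 0.327 -2.626 2.226
vertex -0.347 -3.155 3.08
endloop
endfacet
facet normal -0.557 -0.437 0.706
outer loop
vertex 0.207 -3.515 3.294
vertex -0.347 -3.155 3.08
vertex -0.237 -3.865 2.727
endloop
endfacet
facet normal 0.558 0.438 -0.705
outer loop
vertex 0.327 -2.626 2.226
vertex 0.437 -3.335 1.873
vertex -0.143 -2.8 1.746
endloop
endfacet
facet normal -0.479 0.863 0.156
outer loop
vertex 0.327 -2.626 2.226
vertex -0.143 -2.8 1.746
vertex -0.347 -3.155 3.08
endloop
endfacet
facet normal -0.479 0.864 0.157
outer loop
vertex -0.347 -3.155 3.08
vertex -0.143 -2.8 1.746
vertex -0.818 -3.329 2.6
endloop
endfacet
facet normal -0.558 -0.437 0.706
outer loop
vertex -0.347 -3.155 3.08
vertex -0.818 -3.329 2.6
vertex -0.237 -3.865 2.727
endloop
endfacet
facet normal 0.558 0.437 -0.706
outer loop
vertex -0.143 -2.8 1.746
vertex 0.437 -3.335 1.873
vertex -0.177 -3.377 1.362
endloop
endfacet
facet normal -0.829 0.343 -0.442
outer loop
vertex -0.143 -2.8 1.746
vertex -0.177 -3.377 1.362
vertex -0.818 -3.329 2.6
endloop
endfacet
facet normal -0.829 0.342 -0.443
outer loop
vertex -0.818 -3.329 2.6
vertex -0.177 -3.377 1.362
vertex -0.851 -3.906 2.216
endloop
endfacet
facet normal -0.558 -0.437 0.705
outer loop
vertex -0.818 -3.329 2.6
vertex -0.851 -3.906 2.216
vertex -0.237 -3.865 2.727
endloop
endfacet
facet normal 0.558 0.437 -0.706
outer loop
vertex -0.177 -3.377 1.362
vertex 0.437 -3.335 1.873
vertex 0.252 -3.923 1.363
endloop
endfacet
facet normal -0.554 -0.437 -0.708
outer loop
vertex -0.177 -3.377 1.362
vertex 0.252 -3.923 1.363
vertex -0.851 -3.906 2.216
endloop
endfacet
facet normal -0.555 -0.436 -0.709
outer loop
vertex -0.851 -3.906 2.216
vertex 0.252 -3.923 1.363
vertex -0.423 -4.452 2.217
endloop
endfacet
facet normal -0.558 -0.436 0.706
outer loop
vertex -0.851 -3.906 2.216
vertex -0.423 -4.452 2.217
vertex -0.237 -3.865 2.727
endloop
endfacet
facet normal 0.557 0.437 -0.706
outer loop
vertex 0.252 -3.923 1.363
vertex 0.437 -3.335 1.873
vertex 0.82 -4.026 1.747
endloop
endfacet
facet normal 0.137 -0.887 -0.441
outer loop
vertex 0.252 -3.923 1.363
vertex 0.82 -4.026 1.747
vertex -0.423 -4.452 2.217
endloop
endfacet
facet normal 0.137 -0.886 -0.442
outer loop
vertex -0.423 -4.452 2.217
vertex 0.82 -4.026 1.747
vertex 0.146 -4.556 2.601
endloop
endfacet
facet normal -0.557 -0.437 0.706
outer loop
vertex -0.423 -4.452 2.217
vertex 0.146 -4.556 2.601
vertex -0.237 -3.865 2.727
endloop
endfacet
facet normal 0.558 0.438 -0.705
outer loop
vertex 0.82 -4.026 1.747
vertex 0.437 -3.335 1.873
vertex 1.1 -3.61 2.227
endloop
endfacet
facet normal 0.726 -0.670 0.157
outer loop
vertex 0.82 -4.026 1.747
vertex 1.1 -3.61 2.227
vertex 0.146 -4.556 2.601
endloop
endfacet
facet normal 0.726 -0.669 0.158
outer loop
vertex 0.146 -4.556 2.601
vertex 1.1 -3.61 2.227
vertex 0.426 -4.139 3.081
endloop
endfacet
facet normal -0.558 -0.438 0.705
outer loop
vertex 0.146 -4.556 2.601
vertex 0.426 -4.139 3.081
vertex -0.237 -3.865 2.727
endloop
endfacet

endsolid


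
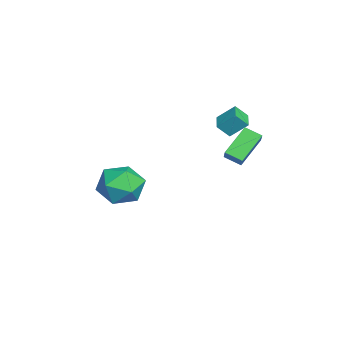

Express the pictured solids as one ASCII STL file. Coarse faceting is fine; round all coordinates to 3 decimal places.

solid 
facet normal -0.994 -0.003 0.107
outer loop
vertex -3.487 1.682 2.113
vertex -3.552 2.233 1.523
vertex -3.562 0.905 1.396
endloop
endfacet
facet normal 0.080 -0.680 0.729
outer loop
vertex -2.648 0.907 1.297
vertex -3.487 1.682 2.113
vertex -3.562 0.905 1.396
endloop
endfacet
facet normal -0.994 -0.003 0.109
outer loop
vertex -3.562 0.905 1.396
vertex -3.552 2.233 1.523
vertex -3.628 1.455 0.806
endloop
endfacet
facet normal -0.072 -0.734 -0.676
outer loop
vertex -3.628 1.455 0.806
vertex -2.648 0.907 1.297
vertex -3.562 0.905 1.396
endloop
endfacet
facet normal 0.072 0.733 0.677
outer loop
vertex -3.487 1.682 2.113
vertex -2.638 2.235 1.424
vertex -3.552 2.233 1.523
endloop
endfacet
facet normal 0.081 -0.680 0.729
outer loop
vertex -2.572 1.685 2.014
vertex -3.487 1.682 2.113
vertex -2.648 0.907 1.297
endloop
endfacet
facet normal 0.071 0.734 0.676
outer loop
vertex -2.572 1.685 2.014
vertex -2.638 2.235 1.424
vertex -3.487 1.682 2.113
endloop
endfacet
facet normal -0.080 0.680 -0.729
outer loop
vertex -3.552 2.233 1.523
vertex -2.638 2.235 1.424
vertex -3.628 1.455 0.806
endloop
endfacet
facet normal -0.071 -0.733 -0.677
outer loop
vertex -2.713 1.458 0.707
vertex -2.648 0.907 1.297
vertex -3.628 1.455 0.806
endloop
endfacet
facet normal -0.081 0.680 -0.729
outer loop
vertex -3.628 1.455 0.806
vertex -2.638 2.235 1.424
vertex -2.713 1.458 0.707
endloop
endfacet
facet normal 0.994 0.002 -0.108
outer loop
vertex -2.713 1.458 0.707
vertex -2.572 1.685 2.014
vertex -2.648 0.907 1.297
endloop
endfacet
facet normal 0.994 0.004 -0.108
outer loop
vertex -2.638 2.235 1.424
vertex -2.572 1.685 2.014
vertex -2.713 1.458 0.707
endloop
endfacet
facet normal -0.308 -0.062 0.950
outer loop
vertex -4.324 -2.887 -2.089
vertex -3.792 -3.933 -1.985
vertex -3.204 -2.945 -1.73
endloop
endfacet
facet normal -0.210 0.619 0.757
outer loop
vertex -4.324 -2.887 -2.089
vertex -3.204 -2.945 -1.73
vertex -3.534 -2.116 -2.5
endloop
endfacet
facet normal -0.631 0.751 0.195
outer loop
vertex -4.324 -2.887 -2.089
vertex -3.534 -2.116 -2.5
vertex -4.326 -2.592 -3.229
endloop
endfacet
facet normal -0.987 0.152 0.041
outer loop
vertex -4.324 -2.887 -2.089
vertex -4.326 -2.592 -3.229
vertex -4.486 -3.715 -2.911
endloop
endfacet
facet normal -0.787 -0.350 0.508
outer loop
vertex -4.324 -2.887 -2.089
vertex -4.486 -3.715 -2.911
vertex -3.792 -3.933 -1.985
endloop
endfacet
facet normal 0.467 0.694 0.547
outer loop
vertex -3.534 -2.116 -2.5
vertex -3.204 -2.945 -1.73
vertex -2.514 -2.685 -2.649
endloop
endfacet
facet normal 0.311 -0.407 0.859
outer loop
vertex -3.204 -2.945 -1.73
vertex -3.792 -3.933 -1.985
vertex -2.674 -3.808 -2.331
endloop
endfacet
facet normal -0.466 -0.873 0.144
outer loop
vertex -3.792 -3.933 -1.985
vertex -4.486 -3.715 -2.911
vertex -3.466 -4.284 -3.06
endloop
endfacet
facet normal -0.790 -0.060 -0.610
outer loop
vertex -4.486 -3.715 -2.911
vertex -4.326 -2.592 -3.229
vertex -3.796 -3.455 -3.83
endloop
endfacet
facet normal -0.213 0.908 -0.361
outer loop
vertex -4.326 -2.592 -3.229
vertex -3.534 -2.116 -2.5
vertex -3.208 -2.467 -3.575
endloop
endfacet
facet normal 0.987 -0.152 -0.041
outer loop
vertex -2.676 -3.513 -3.471
vertex -2.514 -2.685 -2.649
vertex -2.674 -3.808 -2.331
endloop
endfacet
facet normal 0.631 -0.751 -0.195
outer loop
vertex -2.676 -3.513 -3.471
vertex -2.674 -3.808 -2.331
vertex -3.466 -4.284 -3.06
endloop
endfacet
facet normal 0.210 -0.619 -0.757
outer loop
vertex -2.676 -3.513 -3.471
vertex -3.466 -4.284 -3.06
vertex -3.796 -3.455 -3.83
endloop
endfacet
facet normal 0.308 0.062 -0.950
outer loop
vertex -2.676 -3.513 -3.471
vertex -3.796 -3.455 -3.83
vertex -3.208 -2.467 -3.575
endloop
endfacet
facet normal 0.787 0.350 -0.508
outer loop
vertex -2.676 -3.513 -3.471
vertex -3.208 -2.467 -3.575
vertex -2.514 -2.685 -2.649
endloop
endfacet
facet normal 0.790 0.060 0.610
outer loop
vertex -2.674 -3.808 -2.331
vertex -2.514 -2.685 -2.649
vertex -3.204 -2.945 -1.73
endloop
endfacet
facet normal 0.213 -0.908 0.361
outer loop
vertex -3.466 -4.284 -3.06
vertex -2.674 -3.808 -2.331
vertex -3.792 -3.933 -1.985
endloop
endfacet
facet normal -0.467 -0.694 -0.547
outer loop
vertex -3.796 -3.455 -3.83
vertex -3.466 -4.284 -3.06
vertex -4.486 -3.715 -2.911
endloop
endfacet
facet normal -0.311 0.407 -0.859
outer loop
vertex -3.208 -2.467 -3.575
vertex -3.796 -3.455 -3.83
vertex -4.326 -2.592 -3.229
endloop
endfacet
facet normal 0.466 0.873 -0.144
outer loop
vertex -2.514 -2.685 -2.649
vertex -3.208 -2.467 -3.575
vertex -3.534 -2.116 -2.5
endloop
endfacet
facet normal -0.721 -0.035 -0.692
outer loop
vertex 0.194 1.181 1.071
vertex -0.751 1.986 2.016
vertex 0.469 1.882 0.749
endloop
endfacet
facet normal 0.606 -0.516 -0.606
outer loop
vertex 1.111 1.914 1.364
vertex 0.194 1.181 1.071
vertex 0.469 1.882 0.749
endloop
endfacet
facet normal -0.721 -0.036 -0.692
outer loop
vertex 0.469 1.882 0.749
vertex -0.751 1.986 2.016
vertex -0.476 2.688 1.693
endloop
endfacet
facet normal 0.335 0.855 -0.395
outer loop
vertex -0.476 2.688 1.693
vertex 1.111 1.914 1.364
vertex 0.469 1.882 0.749
endloop
endfacet
facet normal -0.335 -0.856 0.394
outer loop
vertex 0.194 1.181 1.071
vertex -0.109 2.018 2.631
vertex -0.751 1.986 2.016
endloop
endfacet
facet normal 0.606 -0.516 -0.606
outer loop
vertex 0.836 1.212 1.687
vertex 0.194 1.181 1.071
vertex 1.111 1.914 1.364
endloop
endfacet
facet normal -0.336 -0.855 0.394
outer loop
vertex 0.836 1.212 1.687
vertex -0.109 2.018 2.631
vertex 0.194 1.181 1.071
endloop
endfacet
facet normal -0.606 0.516 0.606
outer loop
vertex -0.751 1.986 2.016
vertex -0.109 2.018 2.631
vertex -0.476 2.688 1.693
endloop
endfacet
facet normal 0.336 0.856 -0.393
outer loop
vertex 0.166 2.719 2.309
vertex 1.111 1.914 1.364
vertex -0.476 2.688 1.693
endloop
endfacet
facet normal -0.606 0.516 0.606
outer loop
vertex -0.476 2.688 1.693
vertex -0.109 2.018 2.631
vertex 0.166 2.719 2.309
endloop
endfacet
facet normal 0.722 0.035 0.691
outer loop
vertex 0.166 2.719 2.309
vertex 0.836 1.212 1.687
vertex 1.111 1.914 1.364
endloop
endfacet
facet normal 0.721 0.035 0.692
outer loop
vertex -0.109 2.018 2.631
vertex 0.836 1.212 1.687
vertex 0.166 2.719 2.309
endloop
endfacet

endsolid


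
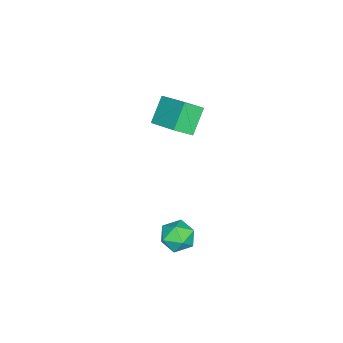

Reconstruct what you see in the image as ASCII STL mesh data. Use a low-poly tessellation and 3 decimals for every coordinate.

solid 
facet normal -0.441 0.895 -0.068
outer loop
vertex 2.007 0.052 -2.155
vertex 1.191 -0.34 -2.022
vertex 1.679 -0.045 -1.306
endloop
endfacet
facet normal 0.221 0.956 0.195
outer loop
vertex 2.007 0.052 -2.155
vertex 1.679 -0.045 -1.306
vertex 2.561 -0.214 -1.477
endloop
endfacet
facet normal 0.674 0.682 -0.284
outer loop
vertex 2.007 0.052 -2.155
vertex 2.561 -0.214 -1.477
vertex 2.619 -0.613 -2.298
endloop
endfacet
facet normal 0.294 0.451 -0.843
outer loop
vertex 2.007 0.052 -2.155
vertex 2.619 -0.613 -2.298
vertex 1.772 -0.691 -2.635
endloop
endfacet
facet normal -0.396 0.583 -0.709
outer loop
vertex 2.007 0.052 -2.155
vertex 1.772 -0.691 -2.635
vertex 1.191 -0.34 -2.022
endloop
endfacet
facet normal 0.260 0.561 0.786
outer loop
vertex 2.561 -0.214 -1.477
vertex 1.679 -0.045 -1.306
vertex 2.088 -0.769 -0.925
endloop
endfacet
facet normal -0.810 0.462 0.362
outer loop
vertex 1.679 -0.045 -1.306
vertex 1.191 -0.34 -2.022
vertex 1.241 -0.847 -1.262
endloop
endfacet
facet normal -0.737 -0.042 -0.674
outer loop
vertex 1.191 -0.34 -2.022
vertex 1.772 -0.691 -2.635
vertex 1.299 -1.246 -2.083
endloop
endfacet
facet normal 0.378 -0.255 -0.890
outer loop
vertex 1.772 -0.691 -2.635
vertex 2.619 -0.613 -2.298
vertex 2.181 -1.415 -2.254
endloop
endfacet
facet normal 0.993 0.117 0.013
outer loop
vertex 2.619 -0.613 -2.298
vertex 2.561 -0.214 -1.477
vertex 2.669 -1.12 -1.538
endloop
endfacet
facet normal -0.294 -0.451 0.843
outer loop
vertex 1.853 -1.512 -1.405
vertex 2.088 -0.769 -0.925
vertex 1.241 -0.847 -1.262
endloop
endfacet
facet normal -0.674 -0.682 0.284
outer loop
vertex 1.853 -1.512 -1.405
vertex 1.241 -0.847 -1.262
vertex 1.299 -1.246 -2.083
endloop
endfacet
facet normal -0.221 -0.956 -0.195
outer loop
vertex 1.853 -1.512 -1.405
vertex 1.299 -1.246 -2.083
vertex 2.181 -1.415 -2.254
endloop
endfacet
facet normal 0.441 -0.895 0.068
outer loop
vertex 1.853 -1.512 -1.405
vertex 2.181 -1.415 -2.254
vertex 2.669 -1.12 -1.538
endloop
endfacet
facet normal 0.396 -0.583 0.709
outer loop
vertex 1.853 -1.512 -1.405
vertex 2.669 -1.12 -1.538
vertex 2.088 -0.769 -0.925
endloop
endfacet
facet normal -0.378 0.255 0.890
outer loop
vertex 1.241 -0.847 -1.262
vertex 2.088 -0.769 -0.925
vertex 1.679 -0.045 -1.306
endloop
endfacet
facet normal -0.993 -0.117 -0.013
outer loop
vertex 1.299 -1.246 -2.083
vertex 1.241 -0.847 -1.262
vertex 1.191 -0.34 -2.022
endloop
endfacet
facet normal -0.260 -0.561 -0.786
outer loop
vertex 2.181 -1.415 -2.254
vertex 1.299 -1.246 -2.083
vertex 1.772 -0.691 -2.635
endloop
endfacet
facet normal 0.810 -0.462 -0.362
outer loop
vertex 2.669 -1.12 -1.538
vertex 2.181 -1.415 -2.254
vertex 2.619 -0.613 -2.298
endloop
endfacet
facet normal 0.737 0.042 0.674
outer loop
vertex 2.088 -0.769 -0.925
vertex 2.669 -1.12 -1.538
vertex 2.561 -0.214 -1.477
endloop
endfacet
facet normal -0.710 0.047 0.703
outer loop
vertex -3.503 -2.674 2.549
vertex -4.116 -1.964 1.883
vertex -4.412 -4.221 1.735
endloop
endfacet
facet normal 0.533 -0.618 0.579
outer loop
vertex -3.284 -4.296 0.617
vertex -3.503 -2.674 2.549
vertex -4.412 -4.221 1.735
endloop
endfacet
facet normal -0.709 0.047 0.704
outer loop
vertex -4.412 -4.221 1.735
vertex -4.116 -1.964 1.883
vertex -5.025 -3.511 1.07
endloop
endfacet
facet normal -0.461 -0.785 -0.413
outer loop
vertex -5.025 -3.511 1.07
vertex -3.284 -4.296 0.617
vertex -4.412 -4.221 1.735
endloop
endfacet
facet normal 0.461 0.785 0.413
outer loop
vertex -3.503 -2.674 2.549
vertex -2.988 -2.039 0.765
vertex -4.116 -1.964 1.883
endloop
endfacet
facet normal 0.533 -0.617 0.579
outer loop
vertex -2.375 -2.749 1.43
vertex -3.503 -2.674 2.549
vertex -3.284 -4.296 0.617
endloop
endfacet
facet normal 0.462 0.785 0.413
outer loop
vertex -2.375 -2.749 1.43
vertex -2.988 -2.039 0.765
vertex -3.503 -2.674 2.549
endloop
endfacet
facet normal -0.533 0.617 -0.579
outer loop
vertex -4.116 -1.964 1.883
vertex -2.988 -2.039 0.765
vertex -5.025 -3.511 1.07
endloop
endfacet
facet normal -0.461 -0.785 -0.413
outer loop
vertex -3.897 -3.586 -0.049
vertex -3.284 -4.296 0.617
vertex -5.025 -3.511 1.07
endloop
endfacet
facet normal -0.533 0.618 -0.579
outer loop
vertex -5.025 -3.511 1.07
vertex -2.988 -2.039 0.765
vertex -3.897 -3.586 -0.049
endloop
endfacet
facet normal 0.709 -0.047 -0.703
outer loop
vertex -3.897 -3.586 -0.049
vertex -2.375 -2.749 1.43
vertex -3.284 -4.296 0.617
endloop
endfacet
facet normal 0.709 -0.047 -0.703
outer loop
vertex -2.988 -2.039 0.765
vertex -2.375 -2.749 1.43
vertex -3.897 -3.586 -0.049
endloop
endfacet

endsolid


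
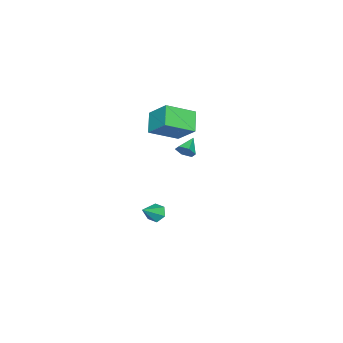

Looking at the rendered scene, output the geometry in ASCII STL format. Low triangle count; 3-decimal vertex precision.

solid 
facet normal 0.902 0.014 -0.432
outer loop
vertex 2.932 0.021 3.163
vertex 2.709 0.277 2.705
vertex 2.911 0.59 3.137
endloop
endfacet
facet normal 0.003 0.046 0.999
outer loop
vertex 2.932 0.021 3.163
vertex 2.911 0.59 3.137
vertex 1.771 0.263 3.155
endloop
endfacet
facet normal 0.902 0.014 -0.432
outer loop
vertex 2.911 0.59 3.137
vertex 2.709 0.277 2.705
vertex 2.688 0.846 2.679
endloop
endfacet
facet normal -0.221 0.801 0.556
outer loop
vertex 2.911 0.59 3.137
vertex 2.688 0.846 2.679
vertex 1.771 0.263 3.155
endloop
endfacet
facet normal 0.902 0.014 -0.432
outer loop
vertex 2.688 0.846 2.679
vertex 2.709 0.277 2.705
vertex 2.486 0.532 2.247
endloop
endfacet
facet normal -0.610 0.749 -0.259
outer loop
vertex 2.688 0.846 2.679
vertex 2.486 0.532 2.247
vertex 1.771 0.263 3.155
endloop
endfacet
facet normal 0.902 0.013 -0.432
outer loop
vertex 2.486 0.532 2.247
vertex 2.709 0.277 2.705
vertex 2.507 -0.037 2.274
endloop
endfacet
facet normal -0.776 -0.058 -0.628
outer loop
vertex 2.486 0.532 2.247
vertex 2.507 -0.037 2.274
vertex 1.771 0.263 3.155
endloop
endfacet
facet normal 0.902 0.013 -0.432
outer loop
vertex 2.507 -0.037 2.274
vertex 2.709 0.277 2.705
vertex 2.73 -0.292 2.732
endloop
endfacet
facet normal -0.552 -0.813 -0.184
outer loop
vertex 2.507 -0.037 2.274
vertex 2.73 -0.292 2.732
vertex 1.771 0.263 3.155
endloop
endfacet
facet normal 0.902 0.013 -0.432
outer loop
vertex 2.73 -0.292 2.732
vertex 2.709 0.277 2.705
vertex 2.932 0.021 3.163
endloop
endfacet
facet normal -0.163 -0.760 0.629
outer loop
vertex 2.73 -0.292 2.732
vertex 2.932 0.021 3.163
vertex 1.771 0.263 3.155
endloop
endfacet
facet normal -0.629 0.626 -0.460
outer loop
vertex -0.644 -1.779 2.438
vertex -0.338 -0.643 3.566
vertex 0.367 -1.311 1.692
endloop
endfacet
facet normal -0.188 -0.697 -0.692
outer loop
vertex 1.518 -2.457 2.534
vertex -0.644 -1.779 2.438
vertex 0.367 -1.311 1.692
endloop
endfacet
facet normal -0.629 0.626 -0.460
outer loop
vertex 0.367 -1.311 1.692
vertex -0.338 -0.643 3.566
vertex 0.672 -0.175 2.821
endloop
endfacet
facet normal 0.754 0.350 -0.556
outer loop
vertex 0.672 -0.175 2.821
vertex 1.518 -2.457 2.534
vertex 0.367 -1.311 1.692
endloop
endfacet
facet normal -0.754 -0.349 0.556
outer loop
vertex -0.644 -1.779 2.438
vertex 0.813 -1.789 4.408
vertex -0.338 -0.643 3.566
endloop
endfacet
facet normal -0.188 -0.697 -0.692
outer loop
vertex 0.508 -2.925 3.279
vertex -0.644 -1.779 2.438
vertex 1.518 -2.457 2.534
endloop
endfacet
facet normal -0.754 -0.350 0.556
outer loop
vertex 0.508 -2.925 3.279
vertex 0.813 -1.789 4.408
vertex -0.644 -1.779 2.438
endloop
endfacet
facet normal 0.188 0.697 0.692
outer loop
vertex -0.338 -0.643 3.566
vertex 0.813 -1.789 4.408
vertex 0.672 -0.175 2.821
endloop
endfacet
facet normal 0.754 0.349 -0.556
outer loop
vertex 1.824 -1.321 3.662
vertex 1.518 -2.457 2.534
vertex 0.672 -0.175 2.821
endloop
endfacet
facet normal 0.188 0.697 0.692
outer loop
vertex 0.672 -0.175 2.821
vertex 0.813 -1.789 4.408
vertex 1.824 -1.321 3.662
endloop
endfacet
facet normal 0.629 -0.626 0.460
outer loop
vertex 1.824 -1.321 3.662
vertex 0.508 -2.925 3.279
vertex 1.518 -2.457 2.534
endloop
endfacet
facet normal 0.629 -0.626 0.460
outer loop
vertex 0.813 -1.789 4.408
vertex 0.508 -2.925 3.279
vertex 1.824 -1.321 3.662
endloop
endfacet
facet normal -0.753 0.192 -0.629
outer loop
vertex 1.746 -1.87 -4.246
vertex 1.353 -2.116 -3.851
vertex 1.481 -1.52 -3.822
endloop
endfacet
facet normal 0.728 0.677 -0.104
outer loop
vertex 1.746 -1.87 -4.246
vertex 1.481 -1.52 -3.822
vertex 2.407 -2.384 -2.969
endloop
endfacet
facet normal -0.752 0.192 -0.630
outer loop
vertex 1.481 -1.52 -3.822
vertex 1.353 -2.116 -3.851
vertex 1.087 -1.767 -3.427
endloop
endfacet
facet normal 0.143 0.769 0.623
outer loop
vertex 1.481 -1.52 -3.822
vertex 1.087 -1.767 -3.427
vertex 2.407 -2.384 -2.969
endloop
endfacet
facet normal -0.753 0.191 -0.630
outer loop
vertex 1.087 -1.767 -3.427
vertex 1.353 -2.116 -3.851
vertex 0.959 -2.363 -3.455
endloop
endfacet
facet normal -0.318 0.024 0.948
outer loop
vertex 1.087 -1.767 -3.427
vertex 0.959 -2.363 -3.455
vertex 2.407 -2.384 -2.969
endloop
endfacet
facet normal -0.753 0.191 -0.630
outer loop
vertex 0.959 -2.363 -3.455
vertex 1.353 -2.116 -3.851
vertex 1.225 -2.712 -3.879
endloop
endfacet
facet normal -0.195 -0.814 0.547
outer loop
vertex 0.959 -2.363 -3.455
vertex 1.225 -2.712 -3.879
vertex 2.407 -2.384 -2.969
endloop
endfacet
facet normal -0.753 0.191 -0.630
outer loop
vertex 1.225 -2.712 -3.879
vertex 1.353 -2.116 -3.851
vertex 1.618 -2.465 -4.274
endloop
endfacet
facet normal 0.388 -0.904 -0.179
outer loop
vertex 1.225 -2.712 -3.879
vertex 1.618 -2.465 -4.274
vertex 2.407 -2.384 -2.969
endloop
endfacet
facet normal -0.753 0.192 -0.630
outer loop
vertex 1.618 -2.465 -4.274
vertex 1.353 -2.116 -3.851
vertex 1.746 -1.87 -4.246
endloop
endfacet
facet normal 0.849 -0.159 -0.504
outer loop
vertex 1.618 -2.465 -4.274
vertex 1.746 -1.87 -4.246
vertex 2.407 -2.384 -2.969
endloop
endfacet

endsolid


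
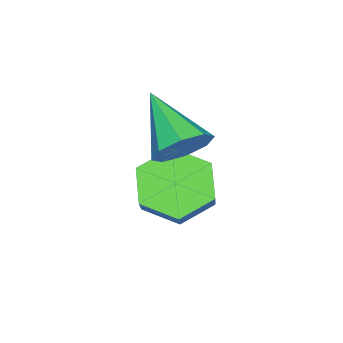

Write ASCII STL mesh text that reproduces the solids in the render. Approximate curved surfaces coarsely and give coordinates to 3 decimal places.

solid 
facet normal -0.640 -0.332 -0.693
outer loop
vertex -0.18 2.089 -2.912
vertex -0.963 2.664 -2.464
vertex -0.356 3.095 -3.232
endloop
endfacet
facet normal 0.750 -0.078 -0.657
outer loop
vertex -0.18 2.089 -2.912
vertex -0.356 3.095 -3.232
vertex 0.845 2.62 -1.805
endloop
endfacet
facet normal 0.750 -0.079 -0.657
outer loop
vertex 0.845 2.62 -1.805
vertex -0.356 3.095 -3.232
vertex 0.67 3.626 -2.125
endloop
endfacet
facet normal 0.641 0.332 0.692
outer loop
vertex 0.845 2.62 -1.805
vertex 0.67 3.626 -2.125
vertex 0.063 3.196 -1.356
endloop
endfacet
facet normal -0.641 -0.331 -0.692
outer loop
vertex -0.356 3.095 -3.232
vertex -0.963 2.664 -2.464
vertex -1.138 3.67 -2.783
endloop
endfacet
facet normal 0.233 0.775 -0.587
outer loop
vertex -0.356 3.095 -3.232
vertex -1.138 3.67 -2.783
vertex 0.67 3.626 -2.125
endloop
endfacet
facet normal 0.233 0.775 -0.587
outer loop
vertex 0.67 3.626 -2.125
vertex -1.138 3.67 -2.783
vertex -0.113 4.201 -1.676
endloop
endfacet
facet normal 0.641 0.333 0.692
outer loop
vertex 0.67 3.626 -2.125
vertex -0.113 4.201 -1.676
vertex 0.063 3.196 -1.356
endloop
endfacet
facet normal -0.641 -0.331 -0.692
outer loop
vertex -1.138 3.67 -2.783
vertex -0.963 2.664 -2.464
vertex -1.745 3.24 -2.015
endloop
endfacet
facet normal -0.517 0.853 0.069
outer loop
vertex -1.138 3.67 -2.783
vertex -1.745 3.24 -2.015
vertex -0.113 4.201 -1.676
endloop
endfacet
facet normal -0.517 0.853 0.069
outer loop
vertex -0.113 4.201 -1.676
vertex -1.745 3.24 -2.015
vertex -0.72 3.771 -0.908
endloop
endfacet
facet normal 0.640 0.333 0.692
outer loop
vertex -0.113 4.201 -1.676
vertex -0.72 3.771 -0.908
vertex 0.063 3.196 -1.356
endloop
endfacet
facet normal -0.641 -0.332 -0.692
outer loop
vertex -1.745 3.24 -2.015
vertex -0.963 2.664 -2.464
vertex -1.57 2.234 -1.695
endloop
endfacet
facet normal -0.750 0.078 0.657
outer loop
vertex -1.745 3.24 -2.015
vertex -1.57 2.234 -1.695
vertex -0.72 3.771 -0.908
endloop
endfacet
facet normal -0.750 0.078 0.657
outer loop
vertex -0.72 3.771 -0.908
vertex -1.57 2.234 -1.695
vertex -0.544 2.765 -0.588
endloop
endfacet
facet normal 0.640 0.332 0.693
outer loop
vertex -0.72 3.771 -0.908
vertex -0.544 2.765 -0.588
vertex 0.063 3.196 -1.356
endloop
endfacet
facet normal -0.641 -0.333 -0.692
outer loop
vertex -1.57 2.234 -1.695
vertex -0.963 2.664 -2.464
vertex -0.787 1.659 -2.144
endloop
endfacet
facet normal -0.232 -0.775 0.587
outer loop
vertex -1.57 2.234 -1.695
vertex -0.787 1.659 -2.144
vertex -0.544 2.765 -0.588
endloop
endfacet
facet normal -0.233 -0.775 0.587
outer loop
vertex -0.544 2.765 -0.588
vertex -0.787 1.659 -2.144
vertex 0.238 2.19 -1.037
endloop
endfacet
facet normal 0.641 0.331 0.692
outer loop
vertex -0.544 2.765 -0.588
vertex 0.238 2.19 -1.037
vertex 0.063 3.196 -1.356
endloop
endfacet
facet normal -0.640 -0.333 -0.692
outer loop
vertex -0.787 1.659 -2.144
vertex -0.963 2.664 -2.464
vertex -0.18 2.089 -2.912
endloop
endfacet
facet normal 0.517 -0.853 -0.069
outer loop
vertex -0.787 1.659 -2.144
vertex -0.18 2.089 -2.912
vertex 0.238 2.19 -1.037
endloop
endfacet
facet normal 0.517 -0.853 -0.069
outer loop
vertex 0.238 2.19 -1.037
vertex -0.18 2.089 -2.912
vertex 0.845 2.62 -1.805
endloop
endfacet
facet normal 0.641 0.331 0.692
outer loop
vertex 0.238 2.19 -1.037
vertex 0.845 2.62 -1.805
vertex 0.063 3.196 -1.356
endloop
endfacet
facet normal 0.437 0.719 -0.540
outer loop
vertex 0.327 3.494 0.492
vertex -0.154 3.291 -0.167
vertex -0.226 3.821 0.48
endloop
endfacet
facet normal 0.081 0.174 0.981
outer loop
vertex 0.327 3.494 0.492
vertex -0.226 3.821 0.48
vertex -1.006 1.889 0.887
endloop
endfacet
facet normal 0.438 0.719 -0.540
outer loop
vertex -0.226 3.821 0.48
vertex -0.154 3.291 -0.167
vertex -0.736 3.839 0.09
endloop
endfacet
facet normal -0.553 0.380 0.741
outer loop
vertex -0.226 3.821 0.48
vertex -0.736 3.839 0.09
vertex -1.006 1.889 0.887
endloop
endfacet
facet normal 0.437 0.718 -0.541
outer loop
vertex -0.736 3.839 0.09
vertex -0.154 3.291 -0.167
vertex -0.906 3.535 -0.451
endloop
endfacet
facet normal -0.960 0.208 0.185
outer loop
vertex -0.736 3.839 0.09
vertex -0.906 3.535 -0.451
vertex -1.006 1.889 0.887
endloop
endfacet
facet normal 0.437 0.719 -0.541
outer loop
vertex -0.906 3.535 -0.451
vertex -0.154 3.291 -0.167
vertex -0.634 3.088 -0.825
endloop
endfacet
facet normal -0.899 -0.242 -0.365
outer loop
vertex -0.906 3.535 -0.451
vertex -0.634 3.088 -0.825
vertex -1.006 1.889 0.887
endloop
endfacet
facet normal 0.437 0.719 -0.541
outer loop
vertex -0.634 3.088 -0.825
vertex -0.154 3.291 -0.167
vertex -0.081 2.76 -0.814
endloop
endfacet
facet normal -0.406 -0.705 -0.582
outer loop
vertex -0.634 3.088 -0.825
vertex -0.081 2.76 -0.814
vertex -1.006 1.889 0.887
endloop
endfacet
facet normal 0.437 0.719 -0.541
outer loop
vertex -0.081 2.76 -0.814
vertex -0.154 3.291 -0.167
vertex 0.429 2.743 -0.424
endloop
endfacet
facet normal 0.231 -0.911 -0.341
outer loop
vertex -0.081 2.76 -0.814
vertex 0.429 2.743 -0.424
vertex -1.006 1.889 0.887
endloop
endfacet
facet normal 0.437 0.719 -0.540
outer loop
vertex 0.429 2.743 -0.424
vertex -0.154 3.291 -0.167
vertex 0.598 3.047 0.117
endloop
endfacet
facet normal 0.638 -0.739 0.216
outer loop
vertex 0.429 2.743 -0.424
vertex 0.598 3.047 0.117
vertex -1.006 1.889 0.887
endloop
endfacet
facet normal 0.437 0.719 -0.541
outer loop
vertex 0.598 3.047 0.117
vertex -0.154 3.291 -0.167
vertex 0.327 3.494 0.492
endloop
endfacet
facet normal 0.577 -0.291 0.763
outer loop
vertex 0.598 3.047 0.117
vertex 0.327 3.494 0.492
vertex -1.006 1.889 0.887
endloop
endfacet

endsolid


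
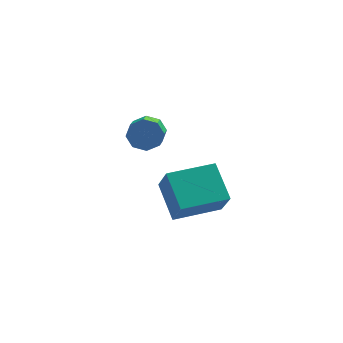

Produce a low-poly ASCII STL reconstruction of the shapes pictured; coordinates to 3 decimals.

solid 
facet normal -0.954 -0.301 -0.005
outer loop
vertex 1.782 -3.29 0.014
vertex 1.525 -2.455 -1.315
vertex 2.24 -4.723 -0.975
endloop
endfacet
facet normal 0.162 -0.525 0.836
outer loop
vertex 4.195 -4.105 -0.965
vertex 1.782 -3.29 0.014
vertex 2.24 -4.723 -0.975
endloop
endfacet
facet normal -0.953 -0.301 -0.005
outer loop
vertex 2.24 -4.723 -0.975
vertex 1.525 -2.455 -1.315
vertex 1.983 -3.887 -2.304
endloop
endfacet
facet normal 0.254 -0.796 -0.550
outer loop
vertex 1.983 -3.887 -2.304
vertex 4.195 -4.105 -0.965
vertex 2.24 -4.723 -0.975
endloop
endfacet
facet normal -0.254 0.796 0.549
outer loop
vertex 1.782 -3.29 0.014
vertex 3.48 -1.837 -1.305
vertex 1.525 -2.455 -1.315
endloop
endfacet
facet normal 0.162 -0.525 0.835
outer loop
vertex 3.737 -2.673 0.024
vertex 1.782 -3.29 0.014
vertex 4.195 -4.105 -0.965
endloop
endfacet
facet normal -0.254 0.796 0.550
outer loop
vertex 3.737 -2.673 0.024
vertex 3.48 -1.837 -1.305
vertex 1.782 -3.29 0.014
endloop
endfacet
facet normal -0.162 0.525 -0.835
outer loop
vertex 1.525 -2.455 -1.315
vertex 3.48 -1.837 -1.305
vertex 1.983 -3.887 -2.304
endloop
endfacet
facet normal 0.254 -0.796 -0.549
outer loop
vertex 3.938 -3.27 -2.294
vertex 4.195 -4.105 -0.965
vertex 1.983 -3.887 -2.304
endloop
endfacet
facet normal -0.161 0.525 -0.836
outer loop
vertex 1.983 -3.887 -2.304
vertex 3.48 -1.837 -1.305
vertex 3.938 -3.27 -2.294
endloop
endfacet
facet normal 0.953 0.301 0.005
outer loop
vertex 3.938 -3.27 -2.294
vertex 3.737 -2.673 0.024
vertex 4.195 -4.105 -0.965
endloop
endfacet
facet normal 0.954 0.301 0.005
outer loop
vertex 3.48 -1.837 -1.305
vertex 3.737 -2.673 0.024
vertex 3.938 -3.27 -2.294
endloop
endfacet
facet normal 0.147 0.874 -0.463
outer loop
vertex 1.912 1.237 -1.591
vertex 1.331 1.561 -1.164
vertex 2.111 1.478 -1.073
endloop
endfacet
facet normal 0.933 -0.278 -0.229
outer loop
vertex 1.912 1.237 -1.591
vertex 2.111 1.478 -1.073
vertex 1.75 0.276 -1.082
endloop
endfacet
facet normal 0.933 -0.278 -0.229
outer loop
vertex 1.75 0.276 -1.082
vertex 2.111 1.478 -1.073
vertex 1.949 0.516 -0.564
endloop
endfacet
facet normal -0.148 -0.875 0.462
outer loop
vertex 1.75 0.276 -1.082
vertex 1.949 0.516 -0.564
vertex 1.169 0.599 -0.656
endloop
endfacet
facet normal 0.147 0.874 -0.463
outer loop
vertex 2.111 1.478 -1.073
vertex 1.331 1.561 -1.164
vertex 1.853 1.767 -0.609
endloop
endfacet
facet normal 0.892 0.084 0.444
outer loop
vertex 2.111 1.478 -1.073
vertex 1.853 1.767 -0.609
vertex 1.949 0.516 -0.564
endloop
endfacet
facet normal 0.892 0.084 0.444
outer loop
vertex 1.949 0.516 -0.564
vertex 1.853 1.767 -0.609
vertex 1.691 0.805 -0.1
endloop
endfacet
facet normal -0.148 -0.874 0.462
outer loop
vertex 1.949 0.516 -0.564
vertex 1.691 0.805 -0.1
vertex 1.169 0.599 -0.656
endloop
endfacet
facet normal 0.147 0.874 -0.462
outer loop
vertex 1.853 1.767 -0.609
vertex 1.331 1.561 -1.164
vertex 1.289 1.935 -0.47
endloop
endfacet
facet normal 0.329 0.398 0.856
outer loop
vertex 1.853 1.767 -0.609
vertex 1.289 1.935 -0.47
vertex 1.691 0.805 -0.1
endloop
endfacet
facet normal 0.330 0.398 0.856
outer loop
vertex 1.691 0.805 -0.1
vertex 1.289 1.935 -0.47
vertex 1.127 0.974 0.039
endloop
endfacet
facet normal -0.148 -0.874 0.463
outer loop
vertex 1.691 0.805 -0.1
vertex 1.127 0.974 0.039
vertex 1.169 0.599 -0.656
endloop
endfacet
facet normal 0.147 0.874 -0.462
outer loop
vertex 1.289 1.935 -0.47
vertex 1.331 1.561 -1.164
vertex 0.75 1.884 -0.738
endloop
endfacet
facet normal -0.427 0.478 0.767
outer loop
vertex 1.289 1.935 -0.47
vertex 0.75 1.884 -0.738
vertex 1.127 0.974 0.039
endloop
endfacet
facet normal -0.427 0.478 0.767
outer loop
vertex 1.127 0.974 0.039
vertex 0.75 1.884 -0.738
vertex 0.588 0.923 -0.229
endloop
endfacet
facet normal -0.147 -0.874 0.463
outer loop
vertex 1.127 0.974 0.039
vertex 0.588 0.923 -0.229
vertex 1.169 0.599 -0.656
endloop
endfacet
facet normal 0.148 0.875 -0.462
outer loop
vertex 0.75 1.884 -0.738
vertex 1.331 1.561 -1.164
vertex 0.551 1.644 -1.256
endloop
endfacet
facet normal -0.933 0.279 0.229
outer loop
vertex 0.75 1.884 -0.738
vertex 0.551 1.644 -1.256
vertex 0.588 0.923 -0.229
endloop
endfacet
facet normal -0.933 0.278 0.229
outer loop
vertex 0.588 0.923 -0.229
vertex 0.551 1.644 -1.256
vertex 0.389 0.682 -0.747
endloop
endfacet
facet normal -0.147 -0.874 0.463
outer loop
vertex 0.588 0.923 -0.229
vertex 0.389 0.682 -0.747
vertex 1.169 0.599 -0.656
endloop
endfacet
facet normal 0.148 0.874 -0.462
outer loop
vertex 0.551 1.644 -1.256
vertex 1.331 1.561 -1.164
vertex 0.809 1.355 -1.72
endloop
endfacet
facet normal -0.892 -0.084 -0.444
outer loop
vertex 0.551 1.644 -1.256
vertex 0.809 1.355 -1.72
vertex 0.389 0.682 -0.747
endloop
endfacet
facet normal -0.892 -0.084 -0.444
outer loop
vertex 0.389 0.682 -0.747
vertex 0.809 1.355 -1.72
vertex 0.647 0.393 -1.211
endloop
endfacet
facet normal -0.147 -0.874 0.463
outer loop
vertex 0.389 0.682 -0.747
vertex 0.647 0.393 -1.211
vertex 1.169 0.599 -0.656
endloop
endfacet
facet normal 0.148 0.874 -0.463
outer loop
vertex 0.809 1.355 -1.72
vertex 1.331 1.561 -1.164
vertex 1.373 1.186 -1.859
endloop
endfacet
facet normal -0.330 -0.397 -0.856
outer loop
vertex 0.809 1.355 -1.72
vertex 1.373 1.186 -1.859
vertex 0.647 0.393 -1.211
endloop
endfacet
facet normal -0.330 -0.398 -0.856
outer loop
vertex 0.647 0.393 -1.211
vertex 1.373 1.186 -1.859
vertex 1.211 0.225 -1.35
endloop
endfacet
facet normal -0.147 -0.874 0.462
outer loop
vertex 0.647 0.393 -1.211
vertex 1.211 0.225 -1.35
vertex 1.169 0.599 -0.656
endloop
endfacet
facet normal 0.147 0.874 -0.463
outer loop
vertex 1.373 1.186 -1.859
vertex 1.331 1.561 -1.164
vertex 1.912 1.237 -1.591
endloop
endfacet
facet normal 0.427 -0.478 -0.767
outer loop
vertex 1.373 1.186 -1.859
vertex 1.912 1.237 -1.591
vertex 1.211 0.225 -1.35
endloop
endfacet
facet normal 0.427 -0.478 -0.767
outer loop
vertex 1.211 0.225 -1.35
vertex 1.912 1.237 -1.591
vertex 1.75 0.276 -1.082
endloop
endfacet
facet normal -0.147 -0.874 0.462
outer loop
vertex 1.211 0.225 -1.35
vertex 1.75 0.276 -1.082
vertex 1.169 0.599 -0.656
endloop
endfacet

endsolid
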